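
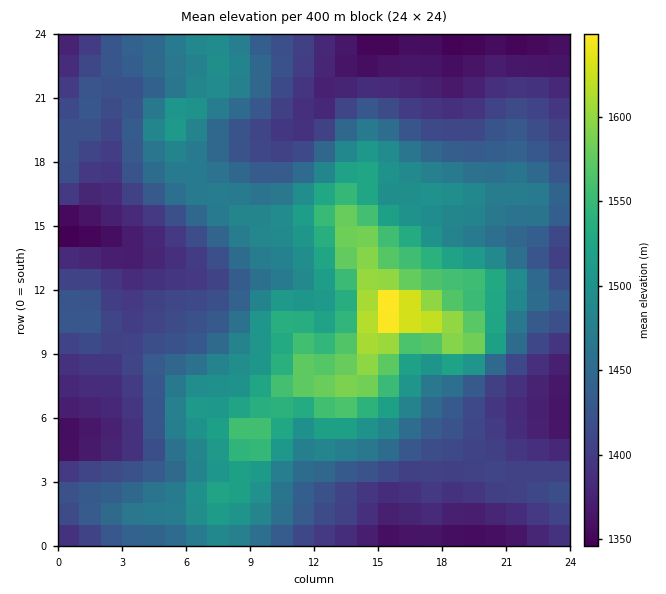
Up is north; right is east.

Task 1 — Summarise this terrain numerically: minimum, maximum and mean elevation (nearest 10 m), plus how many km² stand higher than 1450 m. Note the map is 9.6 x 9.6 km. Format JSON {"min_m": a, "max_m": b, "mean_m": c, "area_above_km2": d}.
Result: {"min_m": 1330, "max_m": 1660, "mean_m": 1450, "area_above_km2": 40.4}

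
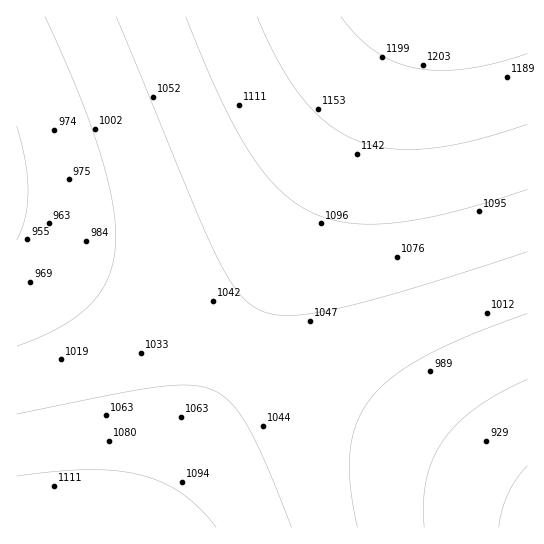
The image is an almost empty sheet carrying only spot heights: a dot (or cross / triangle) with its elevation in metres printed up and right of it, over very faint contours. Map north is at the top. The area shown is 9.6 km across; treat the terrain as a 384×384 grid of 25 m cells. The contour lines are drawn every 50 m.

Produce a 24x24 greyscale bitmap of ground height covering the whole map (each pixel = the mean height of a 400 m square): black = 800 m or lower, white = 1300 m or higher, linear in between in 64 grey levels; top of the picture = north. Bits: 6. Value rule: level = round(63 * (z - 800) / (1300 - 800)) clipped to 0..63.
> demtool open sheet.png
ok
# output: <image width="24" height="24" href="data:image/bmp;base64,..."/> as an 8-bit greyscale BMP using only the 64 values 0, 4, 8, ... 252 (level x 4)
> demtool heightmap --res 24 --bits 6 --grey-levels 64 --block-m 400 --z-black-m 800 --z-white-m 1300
<image width="24" height="24" href="data:image/bmp;base64,Qk12BgAAAAAAADYEAAAoAAAAGAAAABgAAAABAAgAAAAAAEACAAATCwAAEwsAAAABAAAAAAAAAAAAAAEBAQACAgIAAwMDAAQEBAAFBQUABgYGAAcHBwAICAgACQkJAAoKCgALCwsADAwMAA0NDQAODg4ADw8PABAQEAAREREAEhISABMTEwAUFBQAFRUVABYWFgAXFxcAGBgYABkZGQAaGhoAGxsbABwcHAAdHR0AHh4eAB8fHwAgICAAISEhACIiIgAjIyMAJCQkACUlJQAmJiYAJycnACgoKAApKSkAKioqACsrKwAsLCwALS0tAC4uLgAvLy8AMDAwADExMQAyMjIAMzMzADQ0NAA1NTUANjY2ADc3NwA4ODgAOTk5ADo6OgA7OzsAPDw8AD09PQA+Pj4APz8/AEBAQABBQUEAQkJCAENDQwBEREQARUVFAEZGRgBHR0cASEhIAElJSQBKSkoAS0tLAExMTABNTU0ATk5OAE9PTwBQUFAAUVFRAFJSUgBTU1MAVFRUAFVVVQBWVlYAV1dXAFhYWABZWVkAWlpaAFtbWwBcXFwAXV1dAF5eXgBfX18AYGBgAGFhYQBiYmIAY2NjAGRkZABlZWUAZmZmAGdnZwBoaGgAaWlpAGpqagBra2sAbGxsAG1tbQBubm4Ab29vAHBwcABxcXEAcnJyAHNzcwB0dHQAdXV1AHZ2dgB3d3cAeHh4AHl5eQB6enoAe3t7AHx8fAB9fX0Afn5+AH9/fwCAgIAAgYGBAIKCggCDg4MAhISEAIWFhQCGhoYAh4eHAIiIiACJiYkAioqKAIuLiwCMjIwAjY2NAI6OjgCPj48AkJCQAJGRkQCSkpIAk5OTAJSUlACVlZUAlpaWAJeXlwCYmJgAmZmZAJqamgCbm5sAnJycAJ2dnQCenp4An5+fAKCgoAChoaEAoqKiAKOjowCkpKQApaWlAKampgCnp6cAqKioAKmpqQCqqqoAq6urAKysrACtra0Arq6uAK+vrwCwsLAAsbGxALKysgCzs7MAtLS0ALW1tQC2trYAt7e3ALi4uAC5ubkAurq6ALu7uwC8vLwAvb29AL6+vgC/v78AwMDAAMHBwQDCwsIAw8PDAMTExADFxcUAxsbGAMfHxwDIyMgAycnJAMrKygDLy8sAzMzMAM3NzQDOzs4Az8/PANDQ0ADR0dEA0tLSANPT0wDU1NQA1dXVANbW1gDX19cA2NjYANnZ2QDa2toA29vbANzc3ADd3d0A3t7eAN/f3wDg4OAA4eHhAOLi4gDj4+MA5OTkAOXl5QDm5uYA5+fnAOjo6ADp6ekA6urqAOvr6wDs7OwA7e3tAO7u7gDv7+8A8PDwAPHx8QDy8vIA8/PzAPT09AD19fUA9vb2APf39wD4+PgA+fn5APr6+gD7+/sA/Pz8AP39/QD+/v4A////AKioqKiopKSgmJSQiIB4cGhgWFBIQDw0LKCgoKCgoJyYlJCMhHx0cGhgWFBIRDw0MJiYmJiYmJSUkIyIgHx0bGRgWFBMRDw4NJCQkJCQkJCMjIiEfHh0bGRgWFRMSEA8OISIiIiMjIiIiISAfHhwbGhgXFRQTERAPHyAgISEhISEhIB8fHh0bGhkYFhUUExIRHR4eHx8fICAgHx8eHh0cGxoZGBYVFBMSGxwdHR4eHh8fHx8eHh0dHBsaGRgXFhUUGhobHBwdHR4eHx8fHh4eHRwbGxoZGBcWGBkZGhscHR0eHx8fHx8fHh4dHBwbGhkYFhcYGRobHB0eHx8gICAgIB8fHh0dHBsbFRYXGBobHB0eHyAgISEhISEhIB8fHh0dFBUXGBkaHB0eHyAhIiIjIyMiIiIhICAfExUWGBkaHB0fICEiIyQkJCQkJCQjIiIhExQWFxkbHB4fISIjJCUmJiYmJiYlJSQjExQWGBkbHR4gIiMkJiYnKCgoKCgnJyYlExQWGBobHR8hIiQlJygpKSoqKiopKSgnExUXGBocHiAiIyUnKCkqKyssLCwrKyoqFBUXGRsdHyEiJCYoKSorLC0tLS0tLSwsFBYYGhwdHyEjJScpKistLi4vLy8vLy4uFRcYGhweICIkJigqKy0uLzAwMTExMDAvFhcZGx0fISMlJykqLC4vMDEyMjIyMjIxFhgaHB4gIiQmKCkrLS8wMTIzNDQ0NDQzFxkbHR8hIyUmKCosLi8xMjM0NTU2NjU1A=="/>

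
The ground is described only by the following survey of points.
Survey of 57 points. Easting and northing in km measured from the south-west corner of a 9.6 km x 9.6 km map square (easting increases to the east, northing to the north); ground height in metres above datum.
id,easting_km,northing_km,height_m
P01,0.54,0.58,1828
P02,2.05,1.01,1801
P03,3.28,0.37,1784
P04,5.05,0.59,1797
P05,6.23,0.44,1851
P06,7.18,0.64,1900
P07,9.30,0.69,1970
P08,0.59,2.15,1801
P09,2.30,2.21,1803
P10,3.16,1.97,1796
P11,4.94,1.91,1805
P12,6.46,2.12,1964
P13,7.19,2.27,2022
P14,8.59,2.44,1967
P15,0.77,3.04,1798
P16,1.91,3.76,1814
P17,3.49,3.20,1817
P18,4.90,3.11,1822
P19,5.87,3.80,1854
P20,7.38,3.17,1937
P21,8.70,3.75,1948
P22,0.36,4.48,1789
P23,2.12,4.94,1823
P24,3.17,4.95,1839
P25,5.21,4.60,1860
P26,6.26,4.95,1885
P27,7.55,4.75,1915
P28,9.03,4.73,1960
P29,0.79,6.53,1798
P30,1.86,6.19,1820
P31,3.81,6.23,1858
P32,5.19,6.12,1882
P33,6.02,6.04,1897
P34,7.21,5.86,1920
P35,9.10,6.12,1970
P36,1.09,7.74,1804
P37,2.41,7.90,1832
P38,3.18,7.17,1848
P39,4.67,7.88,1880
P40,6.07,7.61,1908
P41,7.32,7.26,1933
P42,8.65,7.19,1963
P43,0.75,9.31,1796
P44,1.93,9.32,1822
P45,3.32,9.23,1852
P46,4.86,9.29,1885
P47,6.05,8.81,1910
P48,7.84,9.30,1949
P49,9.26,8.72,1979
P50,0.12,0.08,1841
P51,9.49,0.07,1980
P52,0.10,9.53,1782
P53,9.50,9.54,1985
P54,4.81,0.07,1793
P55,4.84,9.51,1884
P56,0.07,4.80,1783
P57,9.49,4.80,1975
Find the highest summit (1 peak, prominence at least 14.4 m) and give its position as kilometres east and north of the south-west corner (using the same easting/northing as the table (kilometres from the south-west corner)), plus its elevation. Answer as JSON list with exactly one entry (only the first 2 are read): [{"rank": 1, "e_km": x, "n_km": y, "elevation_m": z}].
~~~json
[{"rank": 1, "e_km": 7.26, "n_km": 2.09, "elevation_m": 2028}]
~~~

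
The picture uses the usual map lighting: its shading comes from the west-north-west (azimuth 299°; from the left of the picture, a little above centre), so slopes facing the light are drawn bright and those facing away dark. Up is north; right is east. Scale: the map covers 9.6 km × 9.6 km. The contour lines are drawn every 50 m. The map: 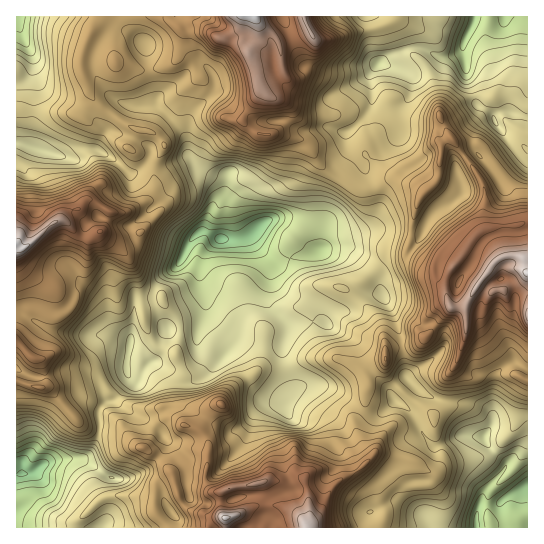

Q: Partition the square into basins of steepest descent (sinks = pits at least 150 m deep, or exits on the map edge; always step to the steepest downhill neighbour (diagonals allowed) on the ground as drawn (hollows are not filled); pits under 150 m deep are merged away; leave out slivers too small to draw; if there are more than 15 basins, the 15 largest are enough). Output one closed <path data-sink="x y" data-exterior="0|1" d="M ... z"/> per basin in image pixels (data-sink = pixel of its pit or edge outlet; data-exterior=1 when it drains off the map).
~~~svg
<path data-sink="221 238" data-exterior="0" d="M303 16l-204 0-16 34-2 21 10 24 12 14 32 20 19 4 10 10 0 6-9 14-2 28-7 10-24 12-12-1-13-9-10-3-9 9-7 2-9 9-11 4-25 23-5 1-5-2 0 135 17 6 18 2 22 28 13 11 21 5 15 0 16 14 7 1 10 7 17 18-15 9-2 11 0 18 14 17 137 0 5-9 10-10 12-23 10-9 18-9 10-10-16-31 0-5 10-19 0-10 3-6-3-14 6-6 12-4 2-2 0-8 4-4 20-2 10-4 10-9 22-27 7 1 8-3 1 20 11 3 27 33 4 8 6 6 13 4 0-156-7 0 2-4-7-26-37-49-5-1-16 2-8-8-5 3-4 3-2 34-4 6-10 9-7-7-23-8-24 11-13-1-33-18-22-29-26-7-5 1 5-2 8-10 2-12-5-9-16-6-6-9 23-13-4-30 18-6 12-7z"/><path data-sink="475 17" data-exterior="1" d="M527 16l-222 0-1 3 5 11-12 7-18 6 4 30-23 13 6 9 16 6 5 9-2 12-10 11 28 7 22 29 33 18 13 1 24-11 23 8 7 7 10-9 4-6 2-34 4-3 5-3 8 8 16-2 5 1 37 49 7 29 4 1z"/><path data-sink="527 486" data-exterior="1" d="M465 307l-14 0-22 27-10 9-10 4-20 2-4 4 0 8-14 6-6 6 3 8-3 22-10 19 0 5 16 31-10 10-18 9-10 9-14 27-11 10-1 5 221-1 0-146-13-6-6-6-4-8-27-33-11-3z"/><path data-sink="17 17" data-exterior="1" d="M98 16l-82 1 0 228 5 3 9-4 21-20 11-4 9-9 7-2 9-9 10 3 13 9 12 1 24-12 5-4 4-10 0-24 9-14 0-6-10-10-19-4-32-20-12-14-10-24 2-21z"/><path data-sink="22 474" data-exterior="0" d="M19 381l-3 1 1 146 151-1-13-16 0-18 2-11 15-9-17-18-10-7-7-1-16-14-15 0-21-5-13-11-22-28-18-2z"/>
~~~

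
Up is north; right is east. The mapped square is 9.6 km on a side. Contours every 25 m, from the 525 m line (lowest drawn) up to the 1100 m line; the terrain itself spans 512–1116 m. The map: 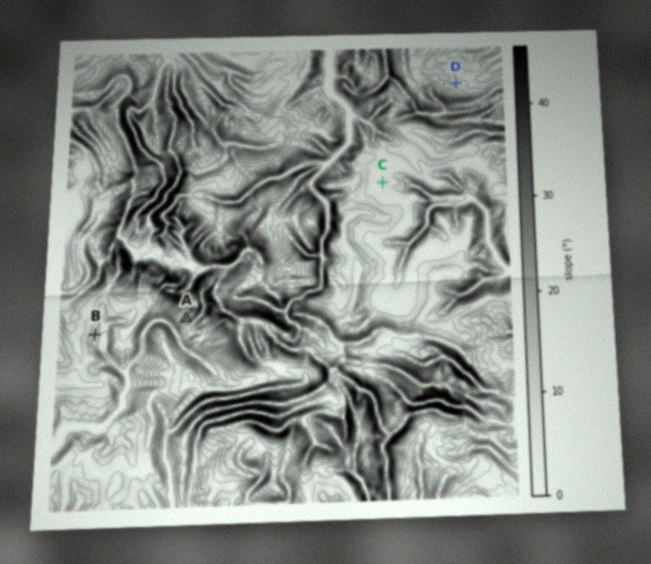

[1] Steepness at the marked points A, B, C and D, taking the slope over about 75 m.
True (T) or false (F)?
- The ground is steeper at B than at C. T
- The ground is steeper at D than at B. F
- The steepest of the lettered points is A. T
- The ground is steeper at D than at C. T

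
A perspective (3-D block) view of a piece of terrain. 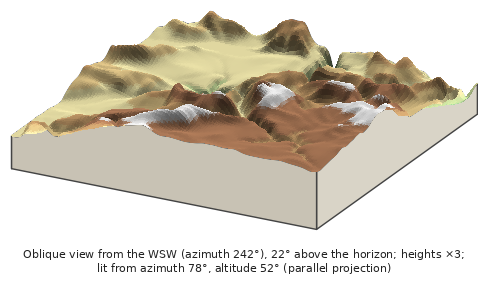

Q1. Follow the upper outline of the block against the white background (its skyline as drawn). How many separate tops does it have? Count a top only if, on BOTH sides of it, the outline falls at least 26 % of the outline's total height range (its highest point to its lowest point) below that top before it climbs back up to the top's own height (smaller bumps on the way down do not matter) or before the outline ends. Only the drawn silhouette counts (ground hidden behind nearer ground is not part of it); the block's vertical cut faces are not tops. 1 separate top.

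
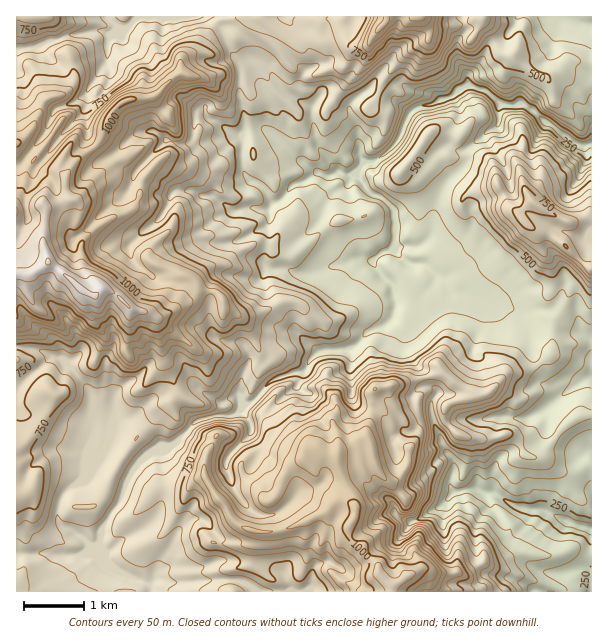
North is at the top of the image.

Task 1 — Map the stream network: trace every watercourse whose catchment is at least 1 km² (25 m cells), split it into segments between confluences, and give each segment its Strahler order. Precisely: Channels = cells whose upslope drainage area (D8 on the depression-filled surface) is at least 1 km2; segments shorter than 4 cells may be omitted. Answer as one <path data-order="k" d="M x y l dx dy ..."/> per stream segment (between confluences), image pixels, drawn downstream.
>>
<path data-order="2" d="M153 581l-1 1-8 0-1-1-5 0-6-6-15-8-13-13 0-17 1-1 0-3"/><path data-order="1" d="M314 567l-2 3 0 15-1 0-6 6-44 0-4-4-14-8-33 0-1 2-17 0-1 1-24 0-2-1-12 0"/><path data-order="1" d="M162 560l-3 3-4 9 0 6-2 3"/><path data-order="1" d="M80 552l3-1 7-8"/><path data-order="2" d="M90 543l5 0 10-10"/><path data-order="3" d="M105 533l0-6 2-2 1-7 5-6 0-2 10-12 2-6 3-4 0-3 4-9 6-6 0-2 26-25 6 0 3-2 4-4 6-3 12-12 2 0 3-3 12-2 1-1 17 0 1-2 3 0 12-12"/><path data-order="1" d="M395 513l6 6 15 2 15-11 6-1 9-9 1 0 5-5 0-1 3-2"/><path data-order="1" d="M281 510l-6 5-15 0-11-6-7-8 0-1-8-9-1-6-2-2 0-3-1-1 0-3-2-2 0-3-1-1 0-11 1-3 3-3 0-1 20-20 0-9-2-3-6-6 0-1 2-3 9-9"/><path data-order="2" d="M455 492l4 0 6-3 14 0 4 3 12 0 6 6 2 0 10 8 3 0 2 1 6 0 1 2 17 0 19 10 5 0 4 5 5 0 1 1 5 0 1 2 9 1"/><path data-order="2" d="M81 470l0 3-3 6-15 15-3 6-1 9-2 1 0 9 6 8 6 1 3 3 6 3 9 9 3 0"/><path data-order="1" d="M434 423l13 30 6 6 0 14-3 6 0 9 3 3 0 1 2 0"/><path data-order="1" d="M113 411l0 3-5 9 0 5-1 1 0 5-2 1 0 6-1 2-2 6-21 21"/><path data-order="1" d="M543 410l2 0 4-5 2 0 7-7 2 0 6-6 1 0 11-9 10-6 3 0"/><path data-order="3" d="M246 402l5 0 3-1"/><path data-order="3" d="M254 401l9-11 0-1 7-8 6-3 12-3 5-3 6 0 1-1 3 0 3-3"/><path data-order="1" d="M297 386l0-2 5-6 0-4 4-5 0-1"/><path data-order="2" d="M74 371l1 3 14 15 0 3 1 1 0 23 5 7 0 6-3 3 0 3-6 12-3 3 0 6-2 2 0 12"/><path data-order="3" d="M306 368l2-2 1-6 9-9 5 0 1-1 27 0 15-15 2-3 9-5 7-1 9-9 0-5 2-1 0-5 1-1-1-3 0-5-2-1 0-8-1-3-18-19 0-6"/><path data-order="1" d="M74 359l-3 1 0 6 3 5"/><path data-order="1" d="M59 357l13 14 2 0"/><path data-order="1" d="M245 347l4 7 0 8-6 10-1 9-3 6 0 6 7 9"/><path data-order="1" d="M513 309l-10 0-2-1-4 0-6-3-3-3-12-3-5-3-9-2-1-1-8 0-6-6-3-6-3-3-6-3-9-9-3-2-10 0-9-4-6-6 0-8"/><path data-order="1" d="M267 267l2 2 18 0 4 3 27 0 9-5 5 0 6-3 6 0 10-6 11 0 1 2 8 0"/><path data-order="3" d="M374 260l7-8 8-1 4-9 0-33"/><path data-order="1" d="M129 252l0-6 33-31 6-11 2-7 4-6 20 0 6 4 12 0 9 8 6 3 4 4 9 0 2-1 27 0 1-2"/><path data-order="2" d="M398 246l-2-3 0-31-3-3"/><path data-order="1" d="M432 225l0 8-12 13-3 0-1 2-6 0-2-2-10 0"/><path data-order="1" d="M269 222l1-3 0-12"/><path data-order="3" d="M393 209l-12-12-12-5-4-4-2-5-3-3 0-10"/><path data-order="2" d="M270 207l2-3 3-1"/><path data-order="1" d="M114 203l5-2 9-9 4-9 2-7 4-6 0-2 26-25 0-2 4 0"/><path data-order="3" d="M275 203l4-2 8-7 0-2 6-7 3-2 4 0 6-3 9-7 3 0"/><path data-order="3" d="M318 173l6 1 2 2 4 0 5-3 7 0"/><path data-order="3" d="M342 173l3 1 11 0 4-4"/><path data-order="4" d="M360 170l6-6 6 0 5-5"/><path data-order="1" d="M300 161l2 0 4 4 2 0 10 8"/><path data-order="1" d="M44 159l6-7 3-6 9-11 0-1 22-23 2-6 1-1 0-14 2-3 6-6 3-7 9-12 0-17 1-3 17-16"/><path data-order="4" d="M377 159l6-4 1 0 14-14 3-6 0-3 1 0 0-4 5-8 0-3 3-3 0-1 7-6 3 0 2-2 9 0 12-7 6 0 6-3 7-8 14 0 1 2 8 1 3 2 13 13"/><path data-order="2" d="M168 141l5 0 6 3 7 0 8-7 0-14 1-1 0-3 5-5 4 0 5 5 6 1 4 5 2 0 7 6 6 1 2 2 3 0 3 3"/><path data-order="2" d="M242 137l0 28 1 2 0 4 2 3 7 8 8 3 6 6 6 12 3 0"/><path data-order="1" d="M152 131l4 1 12 9"/><path data-order="1" d="M495 126l3-1 0-20 3 0"/><path data-order="1" d="M243 116l2 1 0 11-2 1-1 8"/><path data-order="1" d="M350 110l6 12 0 7 1 2 0 10 2 2 0 10 1 2 0 3 3 0 2 1 12 0"/><path data-order="4" d="M501 105l24 0 9 8 2 0 12 12 6 1 7 8 2 0 1 3 5 1 6 6 15 0 1-1"/><path data-order="1" d="M317 101l-5 6 0 15 2 1 0 8 1 1 0 5 2 1 1 9 8 8 3 6 13 12"/><path data-order="1" d="M50 39l9 0 7-4 12 0 2-2 15-1 1-2 5 0 6 3 3-1 6-6 9 0"/><path data-order="2" d="M125 26l3-2 7-7 65 0"/>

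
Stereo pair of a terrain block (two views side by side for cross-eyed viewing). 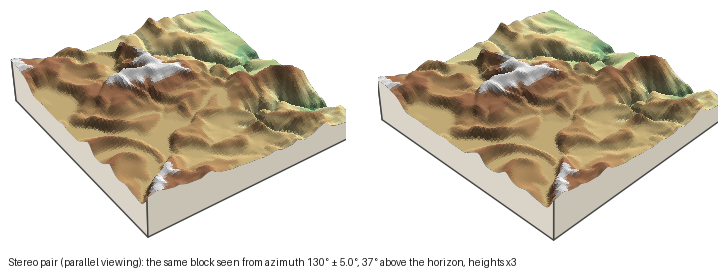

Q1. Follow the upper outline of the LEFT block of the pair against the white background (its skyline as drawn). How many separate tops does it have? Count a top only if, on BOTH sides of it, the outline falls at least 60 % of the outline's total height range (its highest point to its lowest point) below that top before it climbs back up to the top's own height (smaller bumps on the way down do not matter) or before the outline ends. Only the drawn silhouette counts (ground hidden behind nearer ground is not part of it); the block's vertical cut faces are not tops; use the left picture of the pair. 0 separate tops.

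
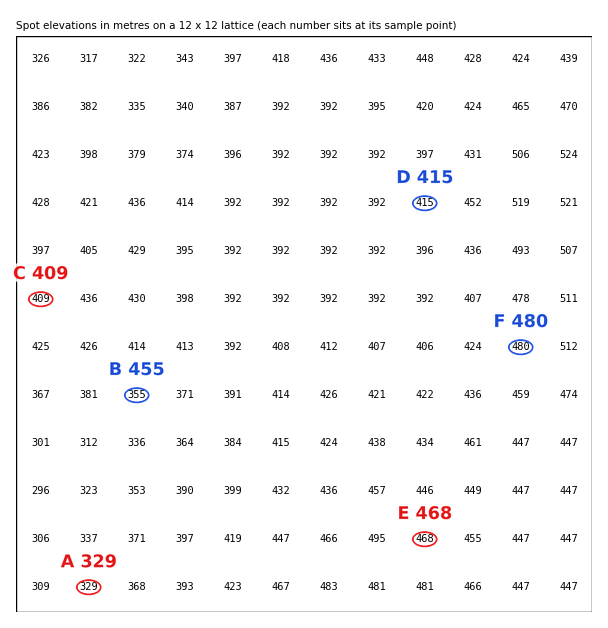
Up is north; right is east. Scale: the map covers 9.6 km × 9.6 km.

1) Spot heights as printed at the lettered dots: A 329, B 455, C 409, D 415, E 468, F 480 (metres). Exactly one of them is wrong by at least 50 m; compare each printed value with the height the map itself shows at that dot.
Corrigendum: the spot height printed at B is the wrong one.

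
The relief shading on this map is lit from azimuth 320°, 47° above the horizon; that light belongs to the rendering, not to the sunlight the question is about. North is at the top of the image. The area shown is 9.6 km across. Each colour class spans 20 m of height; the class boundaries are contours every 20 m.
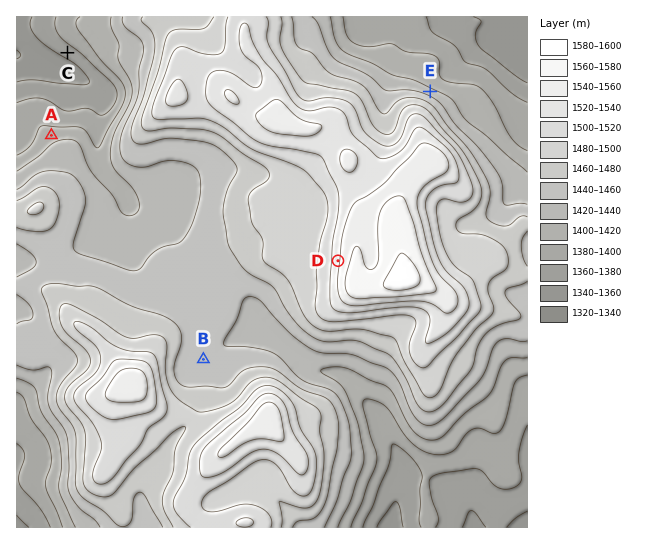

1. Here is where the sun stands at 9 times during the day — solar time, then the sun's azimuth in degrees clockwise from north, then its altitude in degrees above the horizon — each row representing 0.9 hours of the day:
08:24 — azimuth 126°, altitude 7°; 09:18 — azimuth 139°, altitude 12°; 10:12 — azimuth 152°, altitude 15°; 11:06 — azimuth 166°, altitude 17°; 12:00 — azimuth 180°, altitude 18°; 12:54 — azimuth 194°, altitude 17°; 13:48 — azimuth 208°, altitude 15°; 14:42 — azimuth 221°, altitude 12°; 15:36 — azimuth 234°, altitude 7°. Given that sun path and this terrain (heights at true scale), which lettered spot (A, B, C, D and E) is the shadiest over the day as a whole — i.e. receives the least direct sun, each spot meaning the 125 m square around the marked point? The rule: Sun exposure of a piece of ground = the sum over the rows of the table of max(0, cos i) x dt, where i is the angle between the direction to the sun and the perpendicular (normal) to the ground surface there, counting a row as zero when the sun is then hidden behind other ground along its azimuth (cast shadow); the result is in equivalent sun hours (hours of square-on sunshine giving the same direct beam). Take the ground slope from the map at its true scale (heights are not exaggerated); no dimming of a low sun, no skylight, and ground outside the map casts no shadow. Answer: E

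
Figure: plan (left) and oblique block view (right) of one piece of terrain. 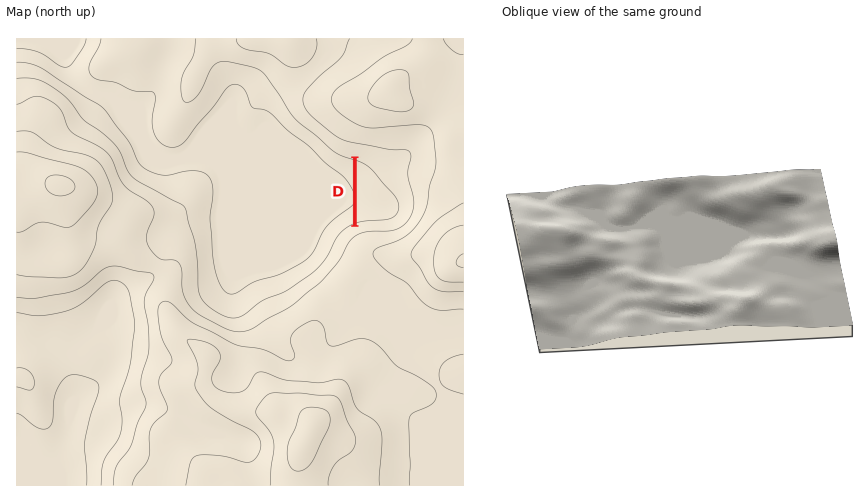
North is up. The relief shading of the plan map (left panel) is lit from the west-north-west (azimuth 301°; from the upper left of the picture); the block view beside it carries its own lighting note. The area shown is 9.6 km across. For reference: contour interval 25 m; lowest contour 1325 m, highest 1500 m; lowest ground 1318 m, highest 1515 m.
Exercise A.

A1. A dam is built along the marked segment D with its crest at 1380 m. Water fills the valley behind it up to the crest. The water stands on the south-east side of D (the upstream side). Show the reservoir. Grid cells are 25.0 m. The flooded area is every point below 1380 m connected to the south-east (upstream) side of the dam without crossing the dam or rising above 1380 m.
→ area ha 102.4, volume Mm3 12.04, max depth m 29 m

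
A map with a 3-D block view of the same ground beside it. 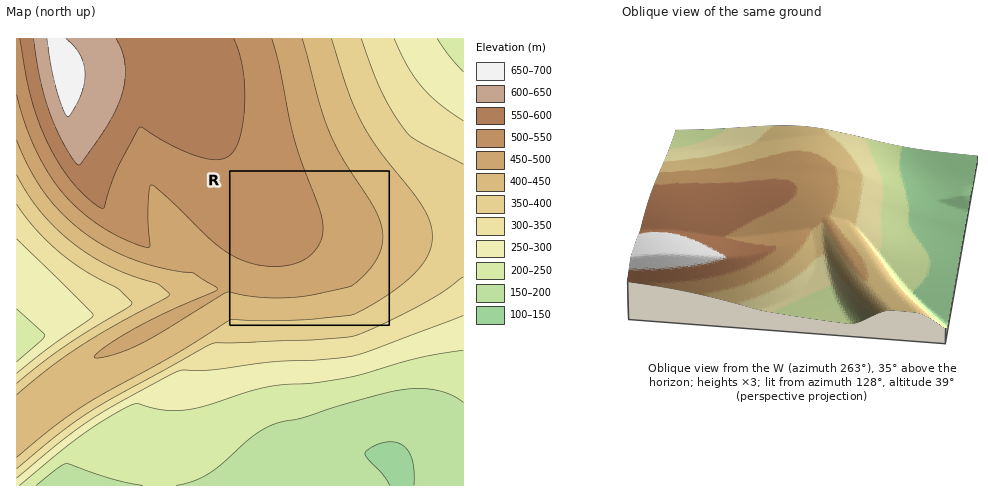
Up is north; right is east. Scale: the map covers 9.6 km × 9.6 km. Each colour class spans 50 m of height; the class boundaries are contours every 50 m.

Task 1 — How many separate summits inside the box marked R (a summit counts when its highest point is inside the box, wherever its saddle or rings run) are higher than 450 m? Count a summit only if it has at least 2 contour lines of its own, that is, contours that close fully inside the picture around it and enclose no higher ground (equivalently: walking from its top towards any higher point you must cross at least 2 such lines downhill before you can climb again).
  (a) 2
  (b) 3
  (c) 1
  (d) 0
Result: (d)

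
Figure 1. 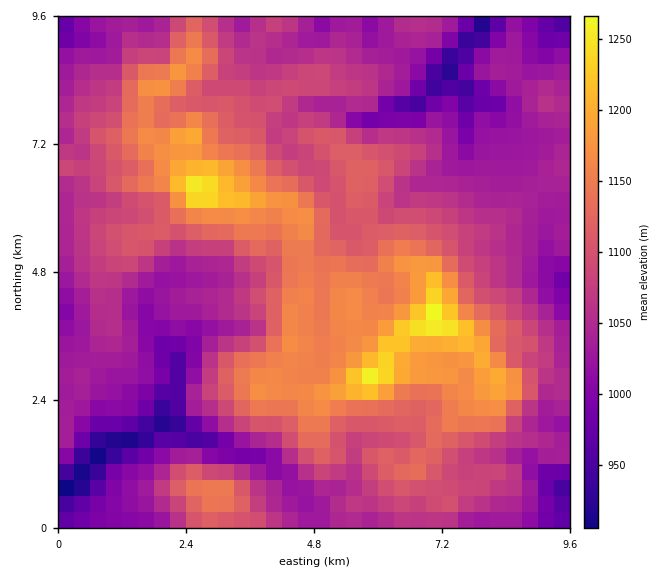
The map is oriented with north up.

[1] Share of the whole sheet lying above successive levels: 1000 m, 90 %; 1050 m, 62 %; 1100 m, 36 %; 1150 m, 17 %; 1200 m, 3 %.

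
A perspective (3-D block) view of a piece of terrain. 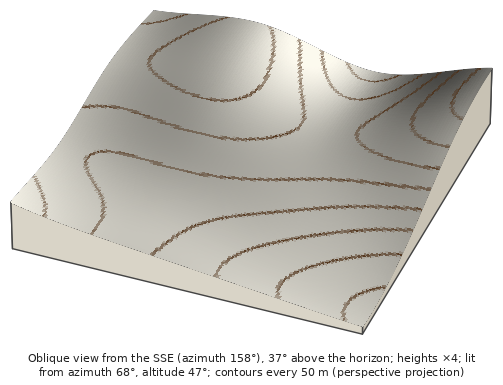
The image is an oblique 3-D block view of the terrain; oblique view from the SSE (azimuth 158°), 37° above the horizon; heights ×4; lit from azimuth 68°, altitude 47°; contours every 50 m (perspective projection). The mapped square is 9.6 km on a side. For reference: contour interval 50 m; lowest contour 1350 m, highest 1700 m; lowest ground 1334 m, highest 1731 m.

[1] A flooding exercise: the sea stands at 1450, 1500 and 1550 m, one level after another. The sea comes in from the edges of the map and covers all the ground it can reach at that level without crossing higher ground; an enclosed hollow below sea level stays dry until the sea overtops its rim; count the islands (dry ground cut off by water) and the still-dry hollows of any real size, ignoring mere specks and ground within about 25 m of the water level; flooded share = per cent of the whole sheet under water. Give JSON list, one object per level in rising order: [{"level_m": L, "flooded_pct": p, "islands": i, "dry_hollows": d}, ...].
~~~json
[{"level_m": 1450, "flooded_pct": 11, "islands": 0, "dry_hollows": 0}, {"level_m": 1500, "flooded_pct": 19, "islands": 0, "dry_hollows": 0}, {"level_m": 1550, "flooded_pct": 38, "islands": 0, "dry_hollows": 0}]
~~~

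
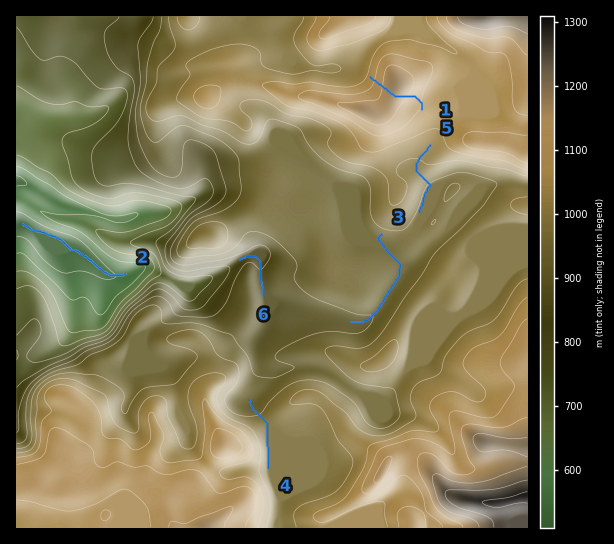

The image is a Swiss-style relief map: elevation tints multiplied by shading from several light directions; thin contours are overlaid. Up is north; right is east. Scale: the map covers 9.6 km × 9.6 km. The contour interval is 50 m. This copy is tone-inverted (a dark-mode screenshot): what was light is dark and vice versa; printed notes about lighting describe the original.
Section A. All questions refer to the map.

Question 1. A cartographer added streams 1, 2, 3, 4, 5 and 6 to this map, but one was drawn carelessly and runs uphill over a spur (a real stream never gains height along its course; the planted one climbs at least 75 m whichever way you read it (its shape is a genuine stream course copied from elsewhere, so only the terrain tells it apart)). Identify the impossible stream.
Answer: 1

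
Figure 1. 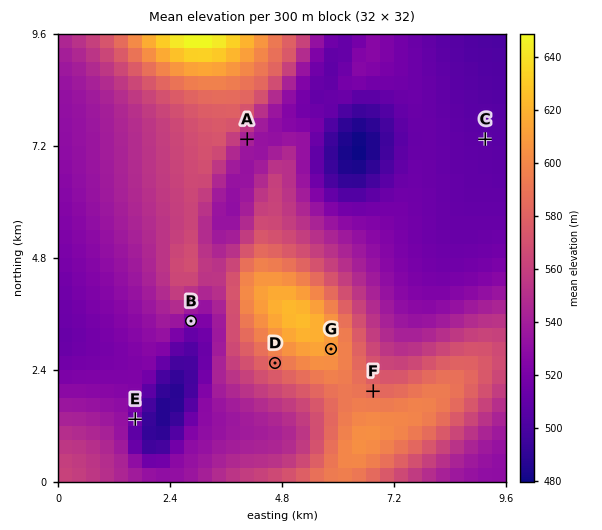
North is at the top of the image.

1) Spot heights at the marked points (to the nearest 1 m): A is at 541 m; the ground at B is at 522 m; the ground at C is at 507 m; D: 587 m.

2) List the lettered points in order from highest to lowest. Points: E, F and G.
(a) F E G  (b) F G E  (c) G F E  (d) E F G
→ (c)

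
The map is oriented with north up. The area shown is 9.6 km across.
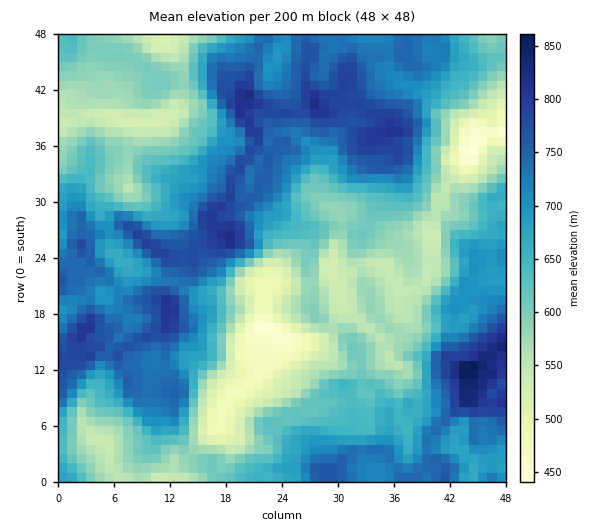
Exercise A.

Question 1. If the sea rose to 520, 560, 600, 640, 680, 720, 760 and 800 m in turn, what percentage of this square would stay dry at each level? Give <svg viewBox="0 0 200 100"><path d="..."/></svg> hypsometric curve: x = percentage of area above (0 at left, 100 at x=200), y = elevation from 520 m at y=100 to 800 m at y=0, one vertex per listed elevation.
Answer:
<svg viewBox="0 0 200 100"><path d="M188 100l-21-14-31-15-26-14-22-14-26-14-34-15-22-14"/></svg>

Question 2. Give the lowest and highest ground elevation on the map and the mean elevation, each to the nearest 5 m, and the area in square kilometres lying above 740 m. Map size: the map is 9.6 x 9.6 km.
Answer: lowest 435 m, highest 870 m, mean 655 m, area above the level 20.5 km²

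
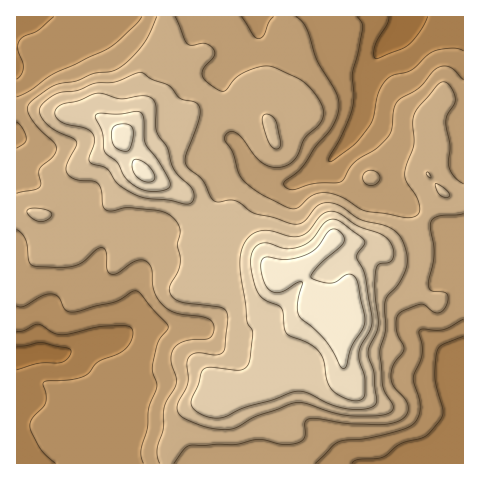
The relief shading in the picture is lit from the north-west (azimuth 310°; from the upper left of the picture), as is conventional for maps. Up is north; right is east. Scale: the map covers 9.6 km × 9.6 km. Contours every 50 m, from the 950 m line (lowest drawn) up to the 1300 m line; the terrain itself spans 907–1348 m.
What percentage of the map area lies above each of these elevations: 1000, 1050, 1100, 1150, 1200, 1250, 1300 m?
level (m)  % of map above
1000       90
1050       74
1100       53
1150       29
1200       17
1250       8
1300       3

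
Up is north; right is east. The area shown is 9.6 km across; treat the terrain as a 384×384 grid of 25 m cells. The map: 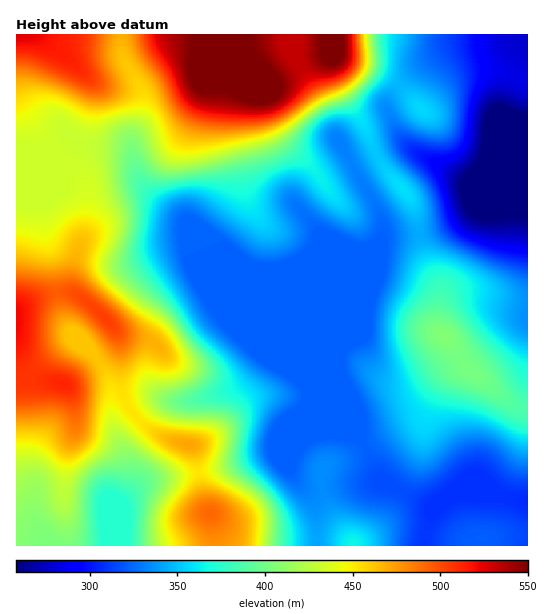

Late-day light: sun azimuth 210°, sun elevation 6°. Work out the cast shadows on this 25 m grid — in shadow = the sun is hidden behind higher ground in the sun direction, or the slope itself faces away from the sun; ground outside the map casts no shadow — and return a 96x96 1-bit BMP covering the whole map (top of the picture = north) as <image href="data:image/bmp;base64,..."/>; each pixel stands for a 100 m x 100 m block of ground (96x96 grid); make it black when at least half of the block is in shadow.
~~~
<image width="96" height="96" href="data:image/bmp;base64,Qk2+BAAAAAAAAD4AAAAoAAAAYAAAAGAAAAABAAEAAAAAAIAEAAATCwAAEwsAAAIAAAAAAAAA////AAAAAAAAAAAAAAAAAAAAAAAAAAAAAAAAAAAAAAAAAAAAAAAAAAAAAAAAAAAAAAAAAAAAAAAAAAAAAAAAAAAAAAAAAAAAAAAAAAAAAAAAAAAAAAPgAAAAAAAAAAAAAA/wAAAAAAAAAAAAAD/wAAAAAAAAAAAAA//wAAAAAAAAAAAAB//wAAAAAAAAAAAAB//wAAAAAAAAAAAAB//wAAAAAAAAAAAAA//wAAAAAAAAAAAAAf/wAAAAAAAAAAAAAP/wAAAAAAAAAAAAAH/gAAAAAAAAAAAAAD/gAAAAAAAAAAAAAB/AAAAAAAAAAAAAAA+AAAAAAAAAAAAAAAAAAAAAAAAAAAAD8AAAAAAAAAAAAAAP/gAAAAAAAAAAAAA//wAAAAAAAAAAAAA//wAAAAAAAAAAAAA//4AAAAAAAAAAAAAP/wAAAAAAAAAAAAAAPwAAAAAAAAAAAAAAAAAAAAAAAAAAAAAAAAAAAAAAAAAAAAAAAAAAAAAAAAAAAAAAAAAAAAAAAAAAAAAAAAAAAAAAAAAAAAAAAAAAAAAAAAAAAAAAAAAAAAAAAAAAAAAA/wAAAAAAAAAAAAAB/4AAAAAAAAAAAAAD/4AAAAAAAAAAAAAH/wAAAAAAAAAAAAAP/wAAAAAAAAAAAAAf/gAAAAAAAAAAAAA//gAAAAAAAAAAAA///AAAAAAAAAAAAB///AAAAAAAAAAAAH///AAAAAAAAAAAAP//+AAAAAAAAAAAAf//+AAAAAAAAAAAA///8AAAAAAAAAAAB///8AAAAAAAAAAAB///4AAAAAAAAAAAB///wAAAAAAAAAAAA///gAAAAAAAAAAAAf//AAAAAAAAAYAAAB/wAAAAAAAAD8AAAAAAAAAAAAAAP8AAAAAAAAAAAAAAf8AAAAAAAAAAAAAAf8AAAAAAAAAAAAAAf8AAAAAAAAAAAAAAf4AAAAAAAAAAAAAAf4AAAAAAAAAAAAAAPwAAAAAAAAAAAAAAHgAAAAAAAAAAAAAAAAAAAAAAAAAAAAAAAAAAAAAAAAAAAAAAAAAAAAAAAAAAAAAAAAAAAAAAAAAAAAAHAAAAAAAAAAAAAAAPAAAAAAAAAAAAAAA/AAAAAAAAAAAAAAB+AAAAAAAAAAAAAAD8AAAAAAAAAAAAAAH4AAAAAAAAAAAAAAHwAAAAAAAAAAAAAADAAAAAAAAAAAAAAAAAAAAAAAAAAAAAAAAAAAAAAAAAAAAAAAAAAAAAAAAAAAAAAAAAAAAAAAAAAAAAAAAAAAAAAAAAAAAAAAAAAAAAAAAAAAAAAAAAAAAAAAAAAAAAAAAAAAAAAAAAAAAAAAAAAAAAAAAAAAAAAAAAAAAAAAAAAAAAAAAAAAAAAAAAAAAAAAAAAAAAAAAAAAAAAAAAAAAAAAAAAAAAAAAAAAAAAAAAAAAAAAAAAAAAAAAAAAAAAAAAAAAAAAAAAAAAAAAAAAAAAAAAAAAAAPAAAAAAAAAAAAAAAfgAAAAAAAAAAAAAA/gAAAAAAAAAAAAAA/gAAAAAAAAAAAAAA/gAAAA="/>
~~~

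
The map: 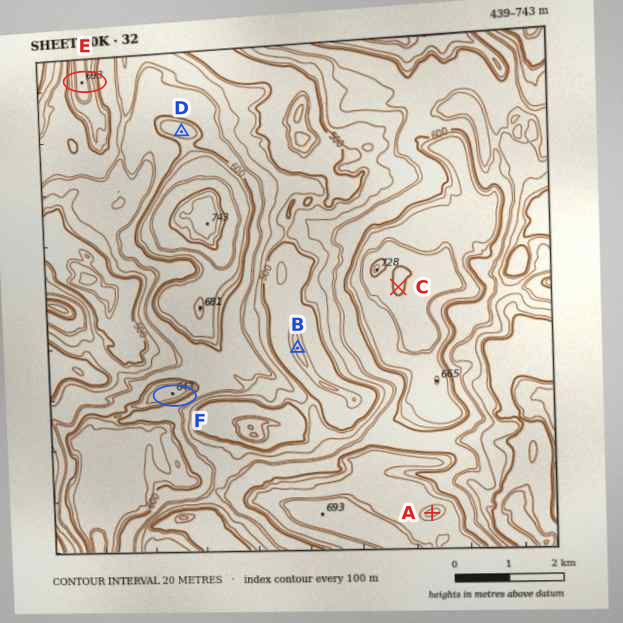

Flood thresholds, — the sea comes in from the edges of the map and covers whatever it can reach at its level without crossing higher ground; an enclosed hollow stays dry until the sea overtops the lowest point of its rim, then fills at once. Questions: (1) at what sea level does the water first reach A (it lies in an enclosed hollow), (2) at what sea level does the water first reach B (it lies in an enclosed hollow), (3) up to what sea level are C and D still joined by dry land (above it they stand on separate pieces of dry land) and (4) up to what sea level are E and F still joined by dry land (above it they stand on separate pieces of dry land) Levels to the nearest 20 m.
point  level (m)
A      640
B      520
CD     560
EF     580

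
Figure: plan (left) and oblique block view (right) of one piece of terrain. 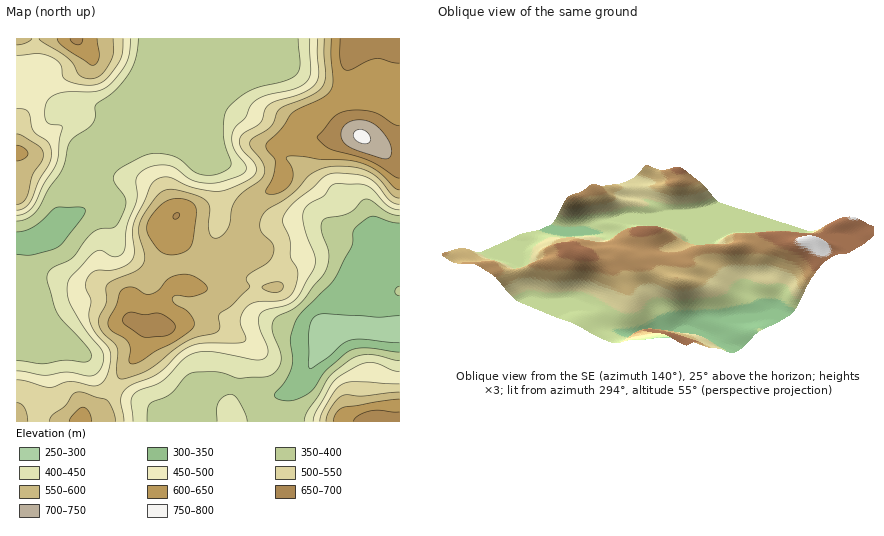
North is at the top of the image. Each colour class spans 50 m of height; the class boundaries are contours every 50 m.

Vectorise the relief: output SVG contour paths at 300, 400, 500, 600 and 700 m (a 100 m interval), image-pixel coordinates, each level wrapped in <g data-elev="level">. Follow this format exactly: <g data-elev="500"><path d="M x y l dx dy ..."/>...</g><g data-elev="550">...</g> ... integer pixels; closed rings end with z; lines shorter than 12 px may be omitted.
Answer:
<g data-elev="300"><path d="M400 343l-38-4-12 1-8 4-13 12-17 12-2 0-1-2 0-38 3-8 4-5 8-1 54 3 22-1"/></g><g data-elev="400"><path d="M147 422l1-13 2-5 20-10 14-16 6-5 26-1 24 6 26-1 6-3 4-3 4-7 1-8-8-24 0-10 4-6 15-6 8-7 25-31 4-16-8-26 0-6 3-4 24-7 6-4 8-8 4-2 6 2 16 12 12 2"/><path d="M247 422l-2-8-7-14-4-4-4-2-6 3-6 5-1 8 0 12"/><path d="M400 361l-30-6-10 1-10 3-22 19-10 18-11 16-3 10"/><path d="M16 221l12-3 9-8 11-21 14-19 8-28 22-17 3-7 1-14 18-13 14-17 8-16 2-20"/><path d="M298 38l2 26-4 10-10 6-26 7-10 4-13 9-11 10-2 8-1 16 2 12 6 16-2 6-13 7-14 0-8-4-18-14-18-4-14 3-21 10-7 6-3 6 1 4 10 14 2 6-2 8-6 14-6 4-12 1-6 3-8 8-14 18-18 9-5 5-2 8 9 30 6 10 26 29 3 5-1 6-6 2-20-2-22 4-26-3"/></g><g data-elev="500"><path d="M124 422l-3-24 2-6 4-4 31-14 22-21 12-7 12-3 32 0 8-1 2-4-6-18 2-6 4-7 10-5 26-2 9-6 5-10 2-12-7-14-1-18-7-16 0-6 10-14 19-16 11-10 7-4 6-1 28 3 12 7 14 18 10 3"/><path d="M400 384l-46-2-10 2-6 4-6 6-10 18-2 10"/><path d="M16 210l8-2 6-6 9-22 10-16 3-10-4-12-15-12-5-18-4-3-8 0"/><path d="M16 55l22-1 10 2 12 8 3 12 3 4 14 4 14 1 12-5 12-16 4-10 1-16"/><path d="M318 38l1 36-4 10-13 9-32 11-5 6-5 13-16 10-4 5-1 4 2 6 12 12 3 6 0 6-2 4-20 11-16 4-26-4-24-10-6 0-6 2-6 7-16 36-2 12 2 18-2 8-6 6-10 3-20 2-8 7-3 8 6 14-2 14 1 8 4 10 14 14 3 8-2 16-6 12-3 3-6 1-26-4-18 5-34-7"/></g><g data-elev="600"><path d="M92 422l-3-10-3-4-4-1-8 7-5 8"/><path d="M400 399l-56 8-8 6-3 9"/><path d="M130 364l4 0 6-3 16-10 20-10 16-11 2-6-2-6-6-8-12-6-2-6 4-3 14 2 12-3 5-4-2-6-11-8-12-2-12 4-12 12-6 4-6 0-14-7-6 1-5 2-5 16-7 14-1 4 4 7 12 7 4 4 2 6-1 12z"/><path d="M167 254l7 1 8-2 6-3 4-6 4-34-2-6-6-4-12-2-10 4-11 8-7 12-1 8 3 8 8 12z"/><path d="M16 161l8-3 4-4-4-6-8-3"/><path d="M57 38l2 4 5 6 28 17 4-2 3-5-2-20"/><path d="M331 38l0 18 2 24-1 8-9 10-30 14-12 16-15 15 0 5 8 10 1 4-2 14-7 16 4 2 8-1 6-3 6-6 3-6 0-6-7-14 1-2 5 0 28 3 28 1 12 3 16 7 18 18 6 2"/></g><g data-elev="700"><path d="M382 158l8 0 1-4 0-6-4-10-10-12-7-4-10-2-8 1-8 5-3 4 0 6 2 4 3 4 10 6z"/></g>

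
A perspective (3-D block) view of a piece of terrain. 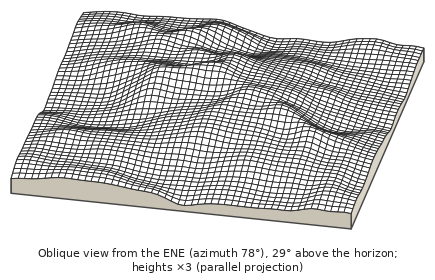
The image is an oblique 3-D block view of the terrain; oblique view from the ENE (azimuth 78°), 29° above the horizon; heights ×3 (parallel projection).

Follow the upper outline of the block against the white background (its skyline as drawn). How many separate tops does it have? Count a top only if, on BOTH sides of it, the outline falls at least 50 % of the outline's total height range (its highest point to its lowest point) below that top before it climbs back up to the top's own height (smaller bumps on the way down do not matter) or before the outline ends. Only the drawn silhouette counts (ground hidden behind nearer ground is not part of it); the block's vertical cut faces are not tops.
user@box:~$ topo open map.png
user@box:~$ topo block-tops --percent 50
0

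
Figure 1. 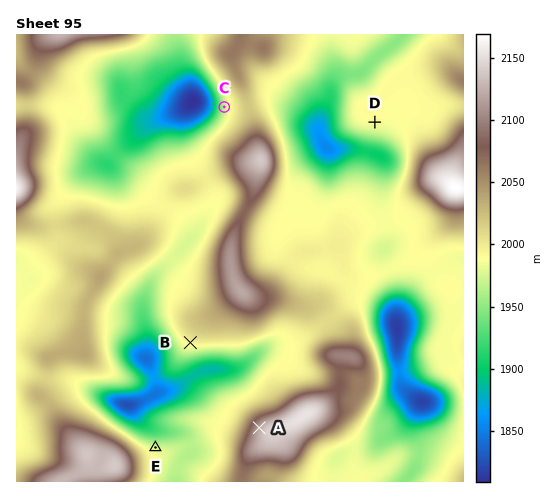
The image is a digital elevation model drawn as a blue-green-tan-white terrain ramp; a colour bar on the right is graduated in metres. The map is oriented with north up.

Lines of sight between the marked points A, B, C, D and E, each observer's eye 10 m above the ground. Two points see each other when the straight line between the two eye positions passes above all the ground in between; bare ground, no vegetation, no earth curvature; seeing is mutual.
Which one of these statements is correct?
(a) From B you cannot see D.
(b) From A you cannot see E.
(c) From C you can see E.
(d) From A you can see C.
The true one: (a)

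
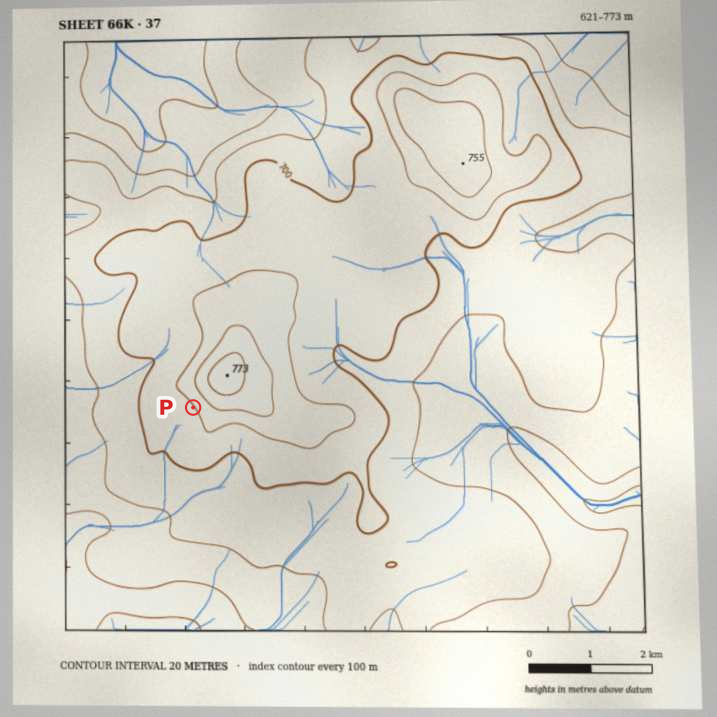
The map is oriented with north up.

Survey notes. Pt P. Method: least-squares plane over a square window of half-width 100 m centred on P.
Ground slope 4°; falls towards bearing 235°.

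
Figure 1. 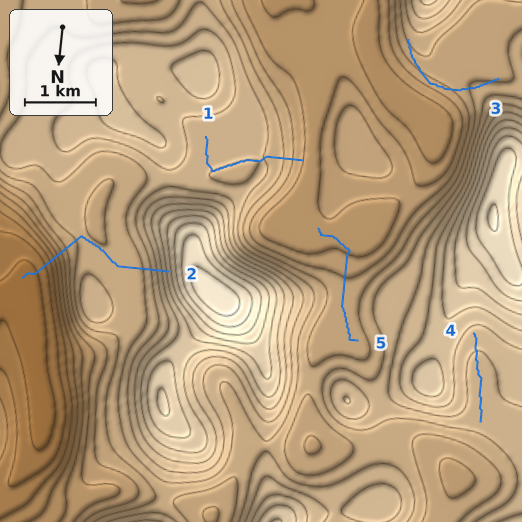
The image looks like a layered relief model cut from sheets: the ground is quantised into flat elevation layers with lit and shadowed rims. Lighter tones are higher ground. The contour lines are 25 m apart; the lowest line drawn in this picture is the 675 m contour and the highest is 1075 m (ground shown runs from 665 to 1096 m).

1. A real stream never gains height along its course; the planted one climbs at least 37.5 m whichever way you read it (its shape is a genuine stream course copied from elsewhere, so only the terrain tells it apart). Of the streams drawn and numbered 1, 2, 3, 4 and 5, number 3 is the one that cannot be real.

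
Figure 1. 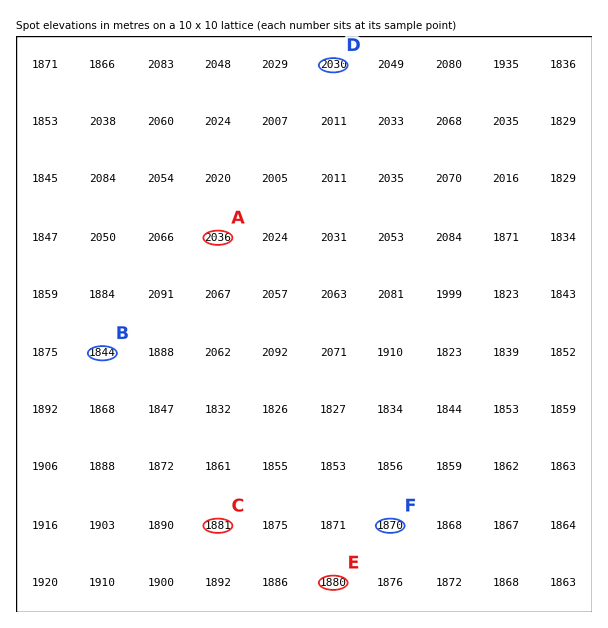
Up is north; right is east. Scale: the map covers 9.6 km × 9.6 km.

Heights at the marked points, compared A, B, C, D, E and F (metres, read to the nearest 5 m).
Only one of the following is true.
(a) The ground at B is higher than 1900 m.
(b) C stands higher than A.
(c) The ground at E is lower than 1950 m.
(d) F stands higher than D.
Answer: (c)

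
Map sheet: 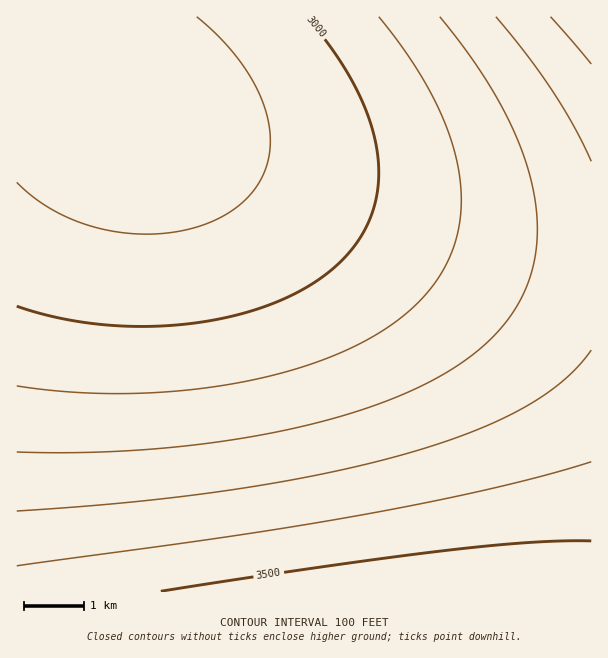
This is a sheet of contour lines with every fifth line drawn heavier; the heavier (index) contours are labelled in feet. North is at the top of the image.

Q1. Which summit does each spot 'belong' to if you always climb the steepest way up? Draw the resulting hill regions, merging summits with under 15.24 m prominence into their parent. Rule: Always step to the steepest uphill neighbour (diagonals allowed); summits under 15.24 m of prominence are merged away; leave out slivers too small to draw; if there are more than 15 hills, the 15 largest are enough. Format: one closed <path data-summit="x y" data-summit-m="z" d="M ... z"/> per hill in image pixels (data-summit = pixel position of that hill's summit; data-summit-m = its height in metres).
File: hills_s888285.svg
<path data-summit="492 591" data-summit-m="1093" d="M98 16l-82 1 0 574 575 1 1-338-68-6-48-8-54-14-119-39-118-49-53-28-14-11-10-19-6-21z"/><path data-summit="591 17" data-summit-m="1059" d="M591 16l-492 0-1 22 10 42 7 15 10 11 93 46 123 48 97 30 86 18 42 5 25 0z"/>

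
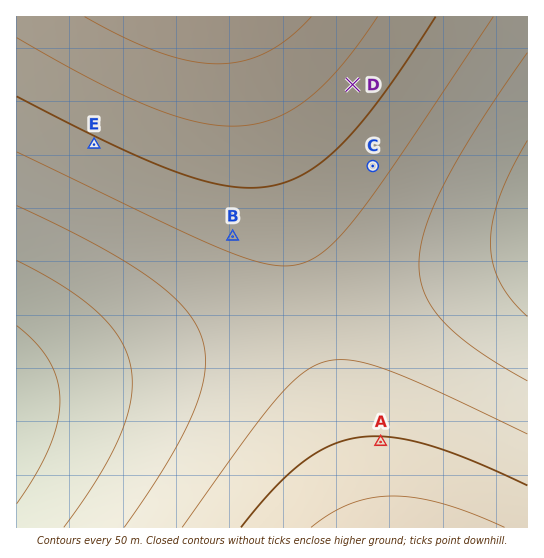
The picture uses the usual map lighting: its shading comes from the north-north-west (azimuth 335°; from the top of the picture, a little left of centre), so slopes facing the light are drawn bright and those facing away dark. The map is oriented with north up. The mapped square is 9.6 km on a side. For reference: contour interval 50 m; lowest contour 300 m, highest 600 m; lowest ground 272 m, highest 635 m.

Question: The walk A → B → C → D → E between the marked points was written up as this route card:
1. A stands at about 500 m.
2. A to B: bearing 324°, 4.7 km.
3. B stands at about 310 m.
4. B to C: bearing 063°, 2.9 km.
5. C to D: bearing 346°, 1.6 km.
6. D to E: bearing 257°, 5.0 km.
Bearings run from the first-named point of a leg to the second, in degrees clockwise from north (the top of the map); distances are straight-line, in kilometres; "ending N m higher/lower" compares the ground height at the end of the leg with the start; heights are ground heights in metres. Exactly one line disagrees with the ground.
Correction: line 3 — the height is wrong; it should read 460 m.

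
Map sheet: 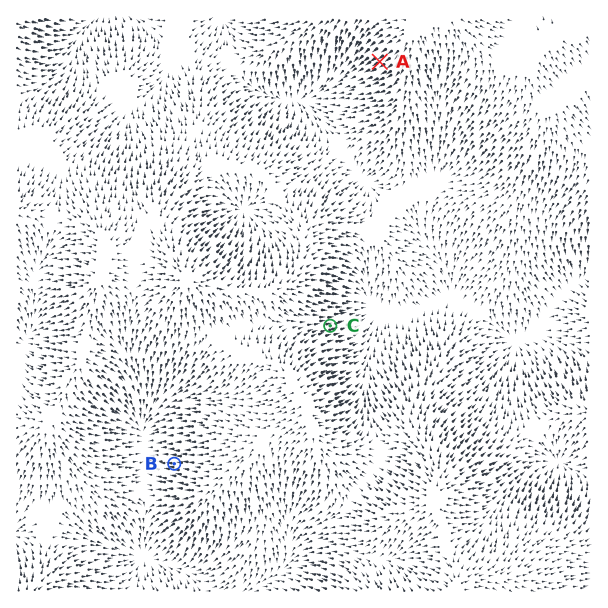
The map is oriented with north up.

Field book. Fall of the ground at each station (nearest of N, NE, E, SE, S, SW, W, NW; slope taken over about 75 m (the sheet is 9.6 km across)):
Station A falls SW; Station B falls W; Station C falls E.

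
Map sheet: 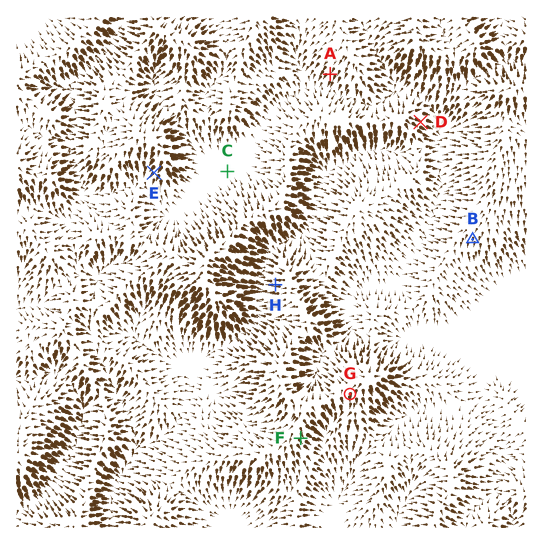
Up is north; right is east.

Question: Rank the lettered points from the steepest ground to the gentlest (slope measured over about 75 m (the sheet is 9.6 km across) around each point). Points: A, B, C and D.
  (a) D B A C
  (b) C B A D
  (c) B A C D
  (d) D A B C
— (d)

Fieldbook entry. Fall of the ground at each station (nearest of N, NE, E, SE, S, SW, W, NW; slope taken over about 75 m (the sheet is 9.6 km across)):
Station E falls SW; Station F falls SE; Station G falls S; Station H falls W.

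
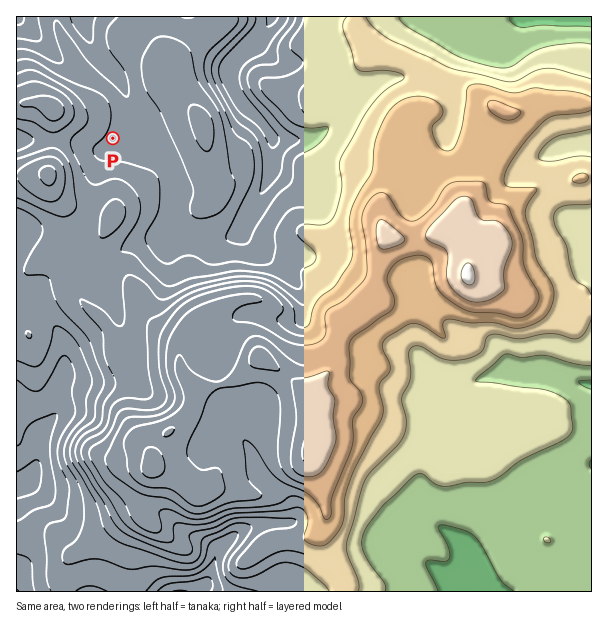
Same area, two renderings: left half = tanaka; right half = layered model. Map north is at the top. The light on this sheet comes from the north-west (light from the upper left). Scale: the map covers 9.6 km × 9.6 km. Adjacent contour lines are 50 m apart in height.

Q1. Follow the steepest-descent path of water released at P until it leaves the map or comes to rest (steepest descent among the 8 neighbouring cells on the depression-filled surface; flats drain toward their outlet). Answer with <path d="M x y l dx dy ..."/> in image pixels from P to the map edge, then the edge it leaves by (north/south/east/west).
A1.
<path d="M113 138l7 0 6-6 0-4 2-2 0-7 1-2 0-16-3-5 0-3-3-4 0-3-3-3-1-5-20-21 0-1-6-8-4-9 0-3-5-7-1-12"/>
exit: north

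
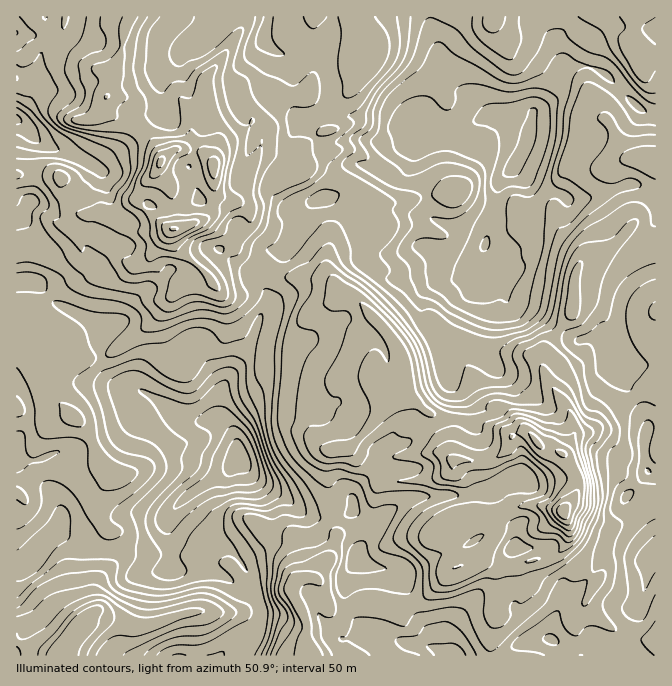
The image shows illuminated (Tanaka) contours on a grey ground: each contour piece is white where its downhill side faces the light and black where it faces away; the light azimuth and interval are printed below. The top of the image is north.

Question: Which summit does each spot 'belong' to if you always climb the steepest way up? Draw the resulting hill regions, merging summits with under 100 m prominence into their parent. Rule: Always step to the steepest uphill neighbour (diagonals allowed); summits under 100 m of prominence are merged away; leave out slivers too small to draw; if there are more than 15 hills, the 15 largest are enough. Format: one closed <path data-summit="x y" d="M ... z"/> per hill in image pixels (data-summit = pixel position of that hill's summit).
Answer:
<path data-summit="564 512" d="M589 66l-12 0-11 7-12 22-21 18-3 11-2-3-18-8-6-2-17 2-17-15-10-5-12-2-6 3-15 15-13 5-8 6 12 23-7 7-5 12-8 9-6 3-7 0-13-5-14 19-23 8-18 3-8 6-8 12-13 28-10 6-11 0-14 21 0 6 13 14 2 10-22 51-22 30-3 10-2 24 10 12-12-8-32-2-33-23-15-7-15-1-8-5-8-10-7-21 0-9 5-11-20-16-30-13-10-13-10-9-17 2-1 277 14 3 9-16 16-11 12 0 23 12 14 3 45-2 6-3 9-9 3-16 2 11 8 9 20 10 10 0 7-3 8-10 18 23 28-17 6-14-1-16-4-9-17-29 25 18 8 4 22 18 6 11 7 7 24 7 10 7 2 14-7 8-5 12 2 23 5 12 24 21 10 0 25 6 18 2 9 3 7 7 211 0 1-541-16-6-35-35z"/><path data-summit="160 162" d="M430 16l-413 0-1 266 18-1 10 9 10 13 30 13 20 16-5 11 0 9 7 21 8 10 8 5 15 1 15 7 33 23 32 2 7 3-5-7 0-9 5-25 22-30 22-51-2-10-13-14 0-6 10-17 4-4 11 0 10-6 13-28 8-12 8-6 18-3 23-8 14-19 13 5 7 0 6-3 8-9 5-12 7-7-12-23 8-6 13-5 15-15 6-3 11 1-10-7-8-18-3-25-7-17z"/><path data-summit="64 645" d="M167 521l-3 16-9 9-6 3-45 2-14-3-23-12-12 0-16 11-9 16-13-2-1 94 204 1 14-10 6 2 4 5 12-18 5-15 0-12-17-41-22-29-8 10-7 3-10 0-20-10-6-6z"/><path data-summit="640 65" d="M655 16l-223 0-1 9 7 17 1 20 13 26 22 11 13 14 7-2 16 2 18 8 2 3 3-11 21-18 10-20 13-9 12 0 11 5 40 38 15 5z"/><path data-summit="307 655" d="M257 479l-3 3 12 16 7 16 1 16-6 14-27 16 20 48 0 12-3 12-14 18 0 6 199-1-6-6-9-3-18-2-25-6-10 0-18-15-9-13-4-13 0-15 5-12 7-8-2-14-10-7-24-7-7-7-6-11-22-18-8-4z"/><path data-summit="174 228" d="M200 199l-11 7-15 3-14 0-11-5-14 15-14 1-8 13 0 7 15 13 5 12-2 5-5 3 0 4-7 5 4 1-5 5 3 4-5 6 3 4-5 8 1 14 5-1 6-6 7-14 11-10 11-7 14-15 6-2 14 4 23-24 10 0 16-6-2-1 0-20-5-9-9-7-12-2z"/>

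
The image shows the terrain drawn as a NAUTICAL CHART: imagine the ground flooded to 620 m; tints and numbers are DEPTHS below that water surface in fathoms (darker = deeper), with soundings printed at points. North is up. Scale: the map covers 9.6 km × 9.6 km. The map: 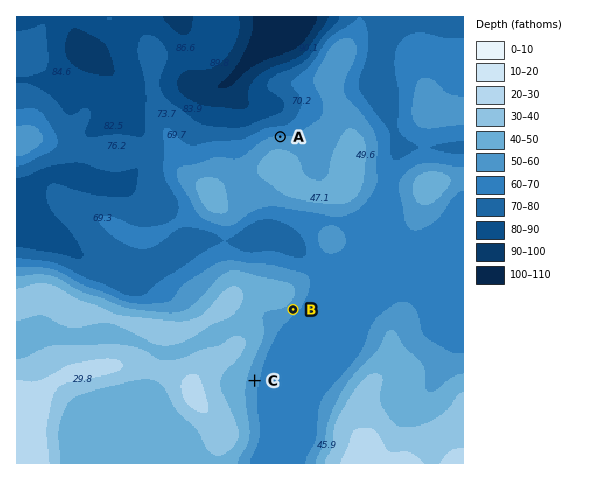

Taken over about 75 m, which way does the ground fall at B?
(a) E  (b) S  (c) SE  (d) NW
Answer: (c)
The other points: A N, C E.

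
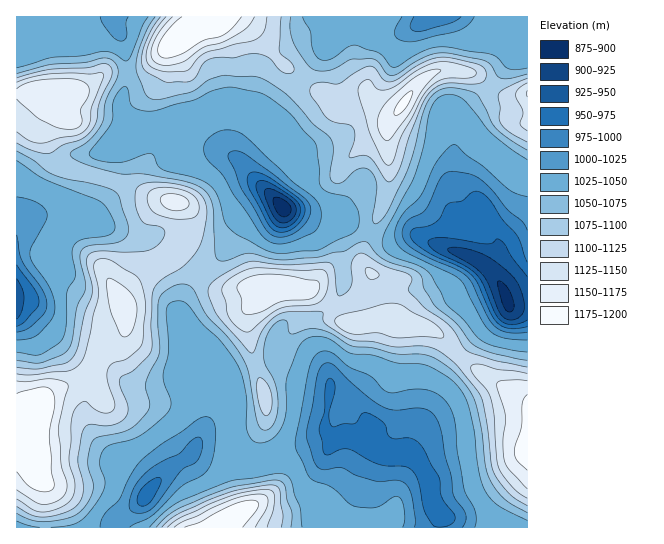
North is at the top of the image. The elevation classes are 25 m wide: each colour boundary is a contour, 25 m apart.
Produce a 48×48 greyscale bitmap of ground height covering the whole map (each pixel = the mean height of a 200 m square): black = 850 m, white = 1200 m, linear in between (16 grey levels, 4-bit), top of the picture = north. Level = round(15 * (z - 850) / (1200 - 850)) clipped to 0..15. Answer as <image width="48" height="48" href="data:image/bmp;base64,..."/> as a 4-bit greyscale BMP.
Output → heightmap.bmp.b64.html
<image width="48" height="48" href="data:image/bmp;base64,Qk32BAAAAAAAAHYAAAAoAAAAMAAAADAAAAABAAQAAAAAAIAEAAATCwAAEwsAABAAAAAAAAAAAAAAABEREQAiIiIAMzMzAERERABVVVUAZmZmAHd3dwCIiIgAmZmZAKqqqgC7u7sAzMzMAN3d3QDu7u4A////AJmZmYh3eIq97v/+3LqYiIiIiHZlVniIiKvLuph3dnibze7+7bqYiIiIiHZVVniImc3dy6mHdVeJmrze7bqYiId3eHZVZ3iJq97u3KmIdlZ4iJq7zLmIiHd3d3ZVZ4iavO7u3KmIdmVneIiZmamId3d2ZmVVZ4mrze/u26mIh2Zmd4iIiIiHdmZmZlVWZ4ms3v/uy6mIiHdmZ4iIiIiHZmZVVVVWd4m87v/uy6mYiId3Z3iIiIh2ZVVVVVVWeIm97v/ty6qZmYiHd3iImYh2VVVVVVVmeIm97v/+zLu6qZiId3iJmph2VVVVVmZmeIq93u/+zLvLupmIiIiJq6iHZWZVZmZneIq83u/+3MzMuqmYiIiJq6iHZWZmd3d3eJrN3u7u3MzLqqmIiIiJq6iHZWZnd3d3iJvN7t3t3czLqpmIiIiJu5iHZWZ3iIiIiazN3czMzMzLuqmIiIiJqpmHZmd4iIiImrzMzKqqu8zMu6mIiIiKqpmId3iIiZmZq8y7upiJq8zMzLqIiIiaqZmIeImZmqqru7qpmYiImrzN3LqIiImruZmYiJq7u7u8y6mIiGeImrzN3LmIiJq8upqpmrzMzMzMuph2ZlZ4irzd3bmIiavNy6qqq83czMzLqYhkNEVnibzd3bmImrzN3cu7u7zMzMu6mIdTI0Vniavd3LqZmrzN7t3dy7u7u7upiIZCI0V4iavd3Lqpqrzd7u7t27u7u7qZiHUyM1Z4iazdzLuqqqvN3d3dy6vMy7qYh2QyNGeIiazMy7u7qqq7y7u7u6vMuqmHdUMzRXiIiau7u7u7uqmqqZmZqqq6mIdlQzM0RXeIiZqqqru7uqmZmIiIiZqpiHZUREREVneIiIiZqqu7u6mYh2Z3iImZl2VVVVVEVnd4iIiJqru7u6mIdkRXiIiamGZlVVVFZnd4iIiJq7zMy6iIdCJGeIiaqXdmVVVWZ3eIiIiZq83dy5iHYyJXiImZqYd2VVVWd4iIiZmaq8zcuph2UzV4iZmZqph2ZlVneIiJmqqqqruqmYh2VGeImamZqpiHZmZ4iImaqqqpmZmIiIdmZniImqqau6mHd3eIiJqqqpmImZiIiHdmd4iImqurzKmId3iIiKu7qpiIiIiIiHd3eIiImau7zLmId4iImbzMy6mIiIiIiHd3iIiImqu83LqIiIiJq8zd3cqYiIiIiIiIiIiJqqu83cqYiIiavM3d3cuYiIiIiIiIiIiaq7vM3tuYiImrvN3d3duYiZmYiIiIiImqu7vM3uyYiJmrvN7u7typmaqpmYiIiZqru7vMze25iZqrvN3u7dy5maq6qpmZmaqru7vMvN7bqrqqvKvMzMy6mru7uqqqqquqqqu7qrzdzMupmomaqqq5ms3dy6qqqrupmaqqmJq8zLqpiIiIiImYis7u3Lu7u7qpiJmZiIiaqZmYiIiIiIiIic7/7t3My7qZiIiIiIiIiIiIiIiIiIiHiL3v/+7dzLqZiIiIiHd3eIiIiIiIiIh3iJve///t3LqYiIiIiHZmZ3iIiA=="/>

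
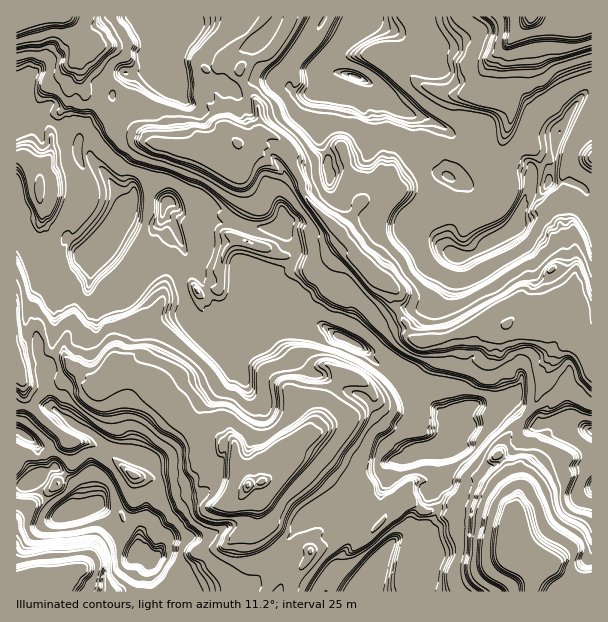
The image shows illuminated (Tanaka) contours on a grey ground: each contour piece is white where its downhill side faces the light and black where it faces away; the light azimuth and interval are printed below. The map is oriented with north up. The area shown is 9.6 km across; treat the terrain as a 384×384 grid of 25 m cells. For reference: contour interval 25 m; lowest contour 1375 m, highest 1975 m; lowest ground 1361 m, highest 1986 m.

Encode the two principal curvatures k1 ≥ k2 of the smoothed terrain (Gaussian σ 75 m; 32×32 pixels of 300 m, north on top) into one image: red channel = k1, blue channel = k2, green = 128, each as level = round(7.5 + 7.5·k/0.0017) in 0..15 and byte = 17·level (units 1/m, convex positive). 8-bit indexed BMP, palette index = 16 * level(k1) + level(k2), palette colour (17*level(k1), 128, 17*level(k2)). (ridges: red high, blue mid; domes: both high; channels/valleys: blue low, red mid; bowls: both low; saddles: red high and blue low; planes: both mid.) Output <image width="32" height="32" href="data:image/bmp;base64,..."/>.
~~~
<image width="32" height="32" href="data:image/bmp;base64,Qk02CAAAAAAAADYEAAAoAAAAIAAAACAAAAABAAgAAAAAAAAEAAATCwAAEwsAAAABAAAAAAAAAIAAABGAAAAigAAAM4AAAESAAABVgAAAZoAAAHeAAACIgAAAmYAAAKqAAAC7gAAAzIAAAN2AAADugAAA/4AAAACAEQARgBEAIoARADOAEQBEgBEAVYARAGaAEQB3gBEAiIARAJmAEQCqgBEAu4ARAMyAEQDdgBEA7oARAP+AEQAAgCIAEYAiACKAIgAzgCIARIAiAFWAIgBmgCIAd4AiAIiAIgCZgCIAqoAiALuAIgDMgCIA3YAiAO6AIgD/gCIAAIAzABGAMwAigDMAM4AzAESAMwBVgDMAZoAzAHeAMwCIgDMAmYAzAKqAMwC7gDMAzIAzAN2AMwDugDMA/4AzAACARAARgEQAIoBEADOARABEgEQAVYBEAGaARAB3gEQAiIBEAJmARACqgEQAu4BEAMyARADdgEQA7oBEAP+ARAAAgFUAEYBVACKAVQAzgFUARIBVAFWAVQBmgFUAd4BVAIiAVQCZgFUAqoBVALuAVQDMgFUA3YBVAO6AVQD/gFUAAIBmABGAZgAigGYAM4BmAESAZgBVgGYAZoBmAHeAZgCIgGYAmYBmAKqAZgC7gGYAzIBmAN2AZgDugGYA/4BmAACAdwARgHcAIoB3ADOAdwBEgHcAVYB3AGaAdwB3gHcAiIB3AJmAdwCqgHcAu4B3AMyAdwDdgHcA7oB3AP+AdwAAgIgAEYCIACKAiAAzgIgARICIAFWAiABmgIgAd4CIAIiAiACZgIgAqoCIALuAiADMgIgA3YCIAO6AiAD/gIgAAICZABGAmQAigJkAM4CZAESAmQBVgJkAZoCZAHeAmQCIgJkAmYCZAKqAmQC7gJkAzICZAN2AmQDugJkA/4CZAACAqgARgKoAIoCqADOAqgBEgKoAVYCqAGaAqgB3gKoAiICqAJmAqgCqgKoAu4CqAMyAqgDdgKoA7oCqAP+AqgAAgLsAEYC7ACKAuwAzgLsARIC7AFWAuwBmgLsAd4C7AIiAuwCZgLsAqoC7ALuAuwDMgLsA3YC7AO6AuwD/gLsAAIDMABGAzAAigMwAM4DMAESAzABVgMwAZoDMAHeAzACIgMwAmYDMAKqAzAC7gMwAzIDMAN2AzADugMwA/4DMAACA3QARgN0AIoDdADOA3QBEgN0AVYDdAGaA3QB3gN0AiIDdAJmA3QCqgN0Au4DdAMyA3QDdgN0A7oDdAP+A3QAAgO4AEYDuACKA7gAzgO4ARIDuAFWA7gBmgO4Ad4DuAIiA7gCZgO4AqoDuALuA7gDMgO4A3YDuAO6A7gD/gO4AAID/ABGA/wAigP8AM4D/AESA/wBVgP8AZoD/AHeA/wCIgP8AmYD/AKqA/wC7gP8AzID/AN2A/wDugP8A/4D/AKiXqNbUwrPC5oZ0toeHh8eixZF1k8iHksW1pZL3xJKn1efn+vqAcDDUs8aUgoSGp+eA1ICB2IeCtMfX6JfJ5qCgtcfI+cBgkpDl1fbY1pCF1+bV9mDUh3KTpteYt8bW55JgYHPiosO0gpKwgLOk54GGh5fY9LB0crSVx7jWo7bG9bNQcGDS05G0xfj51eezgXSHh4fH5fTTpZSn+se2cpOB8uiSYZPnpcOTwtTnpda0o4SHx6D5gnLVk7bn1raBoYFw8aOBxfmixMSnocXGxtS0o4XVodT11sO0tMXWpNaz9vSy1NTFg2Cj1YWj9danyLTGgdaAYJCAgMX3s8Sj+bJwkPj1kLOCpaPlhdfUgdXX2KTWs5LE1JN0ktXVxLORwoP3sHDFpIO02IeXtdWQspLpxre015HYgnaSs+TgcISg9LChxunX1reHp8S0oqOylpOVprTooreykmDEYfXXw9b4opPWiIeHh4jHg8RwxOXpxMTE97SChpOixdWAw5aFsuaC0/fUmIenyLbWgYPXxZKi+PiikIGQxda2pLWjxWD2w4XUcoH3xMWTxYCGh4OT1+SkcJCRxfnVsqPYtILG1teRp7bHw8WVldaBhoeHh4aDo4Cxo9X21eX3t5a3t5eH15LVkdRiksTXk3WGd4eHh4eVo6PWk/Njg5LV16eHh4joo4GGtMWHc7bWo8a2h4eHhpLotqHn+MTWorSj5si3l+eSdqfEkdeHhKSVhMZ2h3aj6IeA9+jFkpPFoqPFg7W36IGH11F0k8eHl5aF5mOUtZLHkfb3o8WTs1ChxaPExaTmg4a1lIRz1reWo4bG9/alcbXV+IHUcbZxtZJwkaTGuOWD9JO4lIWC85HHh5OQoYJhs/ezhNVih7a3x9aAkqTHopH5ope5g3H1MMWEksbZoKT2kYWIx6OFh5eXmOWg2JWGs8jEhriRcPaxoXK294KU9MSQuJeY6aOmhJWH2JCA1XPl2JOWkqWjkoOm59eoxJL2pWD1ouqklYR1p4fHcaHHo+nEpISVstbo99eYhqeXxfiz0/dyk4WHl5eHh5bHssXEk5WVhZLow/nG19a3xsjnpXGjs7e418eTlYeE5JaDkKaHdrOS1KeGk8SxgdRx9aSBxsfGkqRwgLSUgpL3cseQxpXD1cenhcjEgXDHhoX3oqJRg5SWg5LHxufYt8eigragctWj1YLDgXR3kceGpsJx14KWkICy17aFlKaDgrPFcoNyobPZ1aLDdnfDyJa31sPDgZXT+NiHd3W1tPjGx8WlhZWTw5fZ5dWFh4LWl4eH6KHnkZPFx6WHdnOUs/eik8W359bVosS0kaeHd2LGh4eH94HVc3VypYeTuIJwxPfDt8g="/>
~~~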